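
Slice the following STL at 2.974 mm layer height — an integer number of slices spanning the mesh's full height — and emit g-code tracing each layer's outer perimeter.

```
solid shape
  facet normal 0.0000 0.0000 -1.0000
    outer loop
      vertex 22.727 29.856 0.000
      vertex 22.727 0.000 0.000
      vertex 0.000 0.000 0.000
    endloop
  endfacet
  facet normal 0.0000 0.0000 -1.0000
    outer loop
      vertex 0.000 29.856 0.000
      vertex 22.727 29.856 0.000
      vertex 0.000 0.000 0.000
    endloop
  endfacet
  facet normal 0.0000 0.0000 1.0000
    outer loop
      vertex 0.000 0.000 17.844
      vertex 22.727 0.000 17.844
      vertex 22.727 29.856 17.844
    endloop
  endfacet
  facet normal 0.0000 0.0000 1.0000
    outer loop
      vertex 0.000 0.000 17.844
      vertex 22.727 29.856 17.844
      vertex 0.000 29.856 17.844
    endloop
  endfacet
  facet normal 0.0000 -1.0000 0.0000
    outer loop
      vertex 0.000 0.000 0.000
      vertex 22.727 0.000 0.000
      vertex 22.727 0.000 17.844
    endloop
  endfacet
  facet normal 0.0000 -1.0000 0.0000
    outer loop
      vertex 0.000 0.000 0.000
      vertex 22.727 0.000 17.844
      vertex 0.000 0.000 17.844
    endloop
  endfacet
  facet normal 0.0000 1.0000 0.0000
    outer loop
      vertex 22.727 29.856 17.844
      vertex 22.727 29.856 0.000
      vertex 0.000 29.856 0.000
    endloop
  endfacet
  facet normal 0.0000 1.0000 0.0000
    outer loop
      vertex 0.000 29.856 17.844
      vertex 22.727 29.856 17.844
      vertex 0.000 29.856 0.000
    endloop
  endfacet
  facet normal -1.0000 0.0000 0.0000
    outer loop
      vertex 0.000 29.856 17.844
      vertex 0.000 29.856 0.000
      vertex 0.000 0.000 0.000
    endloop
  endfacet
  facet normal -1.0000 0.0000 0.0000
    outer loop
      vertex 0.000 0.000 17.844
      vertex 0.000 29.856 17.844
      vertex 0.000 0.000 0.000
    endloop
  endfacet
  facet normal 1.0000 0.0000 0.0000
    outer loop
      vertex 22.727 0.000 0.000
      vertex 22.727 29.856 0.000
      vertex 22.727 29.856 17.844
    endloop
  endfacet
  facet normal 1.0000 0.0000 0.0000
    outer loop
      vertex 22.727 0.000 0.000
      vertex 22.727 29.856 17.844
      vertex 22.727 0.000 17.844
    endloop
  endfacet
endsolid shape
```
; perimeter-only toolpath
G21 ; units = mm
G90 ; absolute positioning
G28 ; home
; layer 1
G0 Z2.974
G0 X0.000 Y0.000
G1 X22.727 Y0.000
G1 X22.727 Y29.856
G1 X0.000 Y29.856
G1 X0.000 Y0.000
; layer 2
G0 Z5.948
G0 X0.000 Y0.000
G1 X22.727 Y0.000
G1 X22.727 Y29.856
G1 X0.000 Y29.856
G1 X0.000 Y0.000
; layer 3
G0 Z8.922
G0 X0.000 Y0.000
G1 X22.727 Y0.000
G1 X22.727 Y29.856
G1 X0.000 Y29.856
G1 X0.000 Y0.000
; layer 4
G0 Z11.896
G0 X0.000 Y0.000
G1 X22.727 Y0.000
G1 X22.727 Y29.856
G1 X0.000 Y29.856
G1 X0.000 Y0.000
; layer 5
G0 Z14.870
G0 X0.000 Y0.000
G1 X22.727 Y0.000
G1 X22.727 Y29.856
G1 X0.000 Y29.856
G1 X0.000 Y0.000
; layer 6
G0 Z17.844
G0 X0.000 Y0.000
G1 X22.727 Y0.000
G1 X22.727 Y29.856
G1 X0.000 Y29.856
G1 X0.000 Y0.000
M2 ; end

The solid is a rectangular box, roughly 22.7 × 29.9 mm footprint and 17.8 mm tall. Slicing at Δz = 2.974 mm — 6 equal slices spanning the solid's height, so layer i sits at z = i·h/6 — gives 6 non-empty perimeters. Each is a 4-segment closed polygon; G0 lifts to the layer z and rapids to the start vertex, then G1 traces the edges.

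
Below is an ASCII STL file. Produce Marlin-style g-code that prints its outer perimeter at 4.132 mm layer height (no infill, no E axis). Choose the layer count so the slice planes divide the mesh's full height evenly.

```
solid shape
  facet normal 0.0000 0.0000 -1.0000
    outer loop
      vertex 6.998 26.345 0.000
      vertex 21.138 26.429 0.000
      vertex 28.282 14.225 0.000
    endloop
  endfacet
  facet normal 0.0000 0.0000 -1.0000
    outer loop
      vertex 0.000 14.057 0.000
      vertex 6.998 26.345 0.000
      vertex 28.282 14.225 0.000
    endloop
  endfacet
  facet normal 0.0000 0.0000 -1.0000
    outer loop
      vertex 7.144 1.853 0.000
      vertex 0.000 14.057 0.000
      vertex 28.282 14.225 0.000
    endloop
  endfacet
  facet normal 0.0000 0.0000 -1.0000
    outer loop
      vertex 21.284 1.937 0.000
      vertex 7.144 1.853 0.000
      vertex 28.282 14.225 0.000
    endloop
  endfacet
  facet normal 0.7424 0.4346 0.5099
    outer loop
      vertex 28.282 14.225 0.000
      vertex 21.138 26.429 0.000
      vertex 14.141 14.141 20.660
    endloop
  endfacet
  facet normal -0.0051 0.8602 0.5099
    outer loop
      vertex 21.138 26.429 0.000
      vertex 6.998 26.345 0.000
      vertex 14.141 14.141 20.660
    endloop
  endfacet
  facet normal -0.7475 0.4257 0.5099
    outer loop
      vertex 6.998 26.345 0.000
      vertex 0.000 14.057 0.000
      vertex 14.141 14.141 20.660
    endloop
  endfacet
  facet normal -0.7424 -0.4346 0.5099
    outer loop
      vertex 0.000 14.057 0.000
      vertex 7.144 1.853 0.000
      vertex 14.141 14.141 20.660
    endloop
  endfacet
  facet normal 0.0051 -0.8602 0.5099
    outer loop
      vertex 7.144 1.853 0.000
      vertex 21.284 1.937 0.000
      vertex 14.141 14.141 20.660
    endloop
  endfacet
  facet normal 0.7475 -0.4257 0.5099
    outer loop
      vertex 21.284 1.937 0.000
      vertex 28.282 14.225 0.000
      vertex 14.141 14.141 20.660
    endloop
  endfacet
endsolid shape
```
; perimeter-only toolpath
G21 ; units = mm
G90 ; absolute positioning
G28 ; home
; layer 1
G0 Z4.132
G0 X25.454 Y14.208
G1 X19.739 Y23.971
G1 X8.427 Y23.904
G1 X2.828 Y14.074
G1 X8.543 Y4.311
G1 X19.855 Y4.378
G1 X25.454 Y14.208
; layer 2
G0 Z8.264
G0 X22.626 Y14.191
G1 X18.339 Y21.514
G1 X9.855 Y21.463
G1 X5.656 Y14.091
G1 X9.943 Y6.768
G1 X18.427 Y6.819
G1 X22.626 Y14.191
; layer 3
G0 Z12.396
G0 X19.797 Y14.175
G1 X16.940 Y19.056
G1 X11.284 Y19.023
G1 X8.485 Y14.107
G1 X11.342 Y9.226
G1 X16.998 Y9.259
G1 X19.797 Y14.175
; layer 4
G0 Z16.528
G0 X16.969 Y14.158
G1 X15.540 Y16.599
G1 X12.712 Y16.582
G1 X11.313 Y14.124
G1 X12.742 Y11.683
G1 X15.570 Y11.700
G1 X16.969 Y14.158
M2 ; end

The solid is a regular 6-sided pyramid, base circumscribed radius ≈ 14.1 mm, apex at z ≈ 20.7 mm. Slicing at Δz = 4.132 mm — 5 equal slices spanning the solid's height, so layer i sits at z = i·h/5 — gives 4 non-empty perimeters. Each is a 6-segment closed polygon; G0 lifts to the layer z and rapids to the start vertex, then G1 traces the edges. The cross-section shrinks linearly with z (the slice at the apex is degenerate and omitted).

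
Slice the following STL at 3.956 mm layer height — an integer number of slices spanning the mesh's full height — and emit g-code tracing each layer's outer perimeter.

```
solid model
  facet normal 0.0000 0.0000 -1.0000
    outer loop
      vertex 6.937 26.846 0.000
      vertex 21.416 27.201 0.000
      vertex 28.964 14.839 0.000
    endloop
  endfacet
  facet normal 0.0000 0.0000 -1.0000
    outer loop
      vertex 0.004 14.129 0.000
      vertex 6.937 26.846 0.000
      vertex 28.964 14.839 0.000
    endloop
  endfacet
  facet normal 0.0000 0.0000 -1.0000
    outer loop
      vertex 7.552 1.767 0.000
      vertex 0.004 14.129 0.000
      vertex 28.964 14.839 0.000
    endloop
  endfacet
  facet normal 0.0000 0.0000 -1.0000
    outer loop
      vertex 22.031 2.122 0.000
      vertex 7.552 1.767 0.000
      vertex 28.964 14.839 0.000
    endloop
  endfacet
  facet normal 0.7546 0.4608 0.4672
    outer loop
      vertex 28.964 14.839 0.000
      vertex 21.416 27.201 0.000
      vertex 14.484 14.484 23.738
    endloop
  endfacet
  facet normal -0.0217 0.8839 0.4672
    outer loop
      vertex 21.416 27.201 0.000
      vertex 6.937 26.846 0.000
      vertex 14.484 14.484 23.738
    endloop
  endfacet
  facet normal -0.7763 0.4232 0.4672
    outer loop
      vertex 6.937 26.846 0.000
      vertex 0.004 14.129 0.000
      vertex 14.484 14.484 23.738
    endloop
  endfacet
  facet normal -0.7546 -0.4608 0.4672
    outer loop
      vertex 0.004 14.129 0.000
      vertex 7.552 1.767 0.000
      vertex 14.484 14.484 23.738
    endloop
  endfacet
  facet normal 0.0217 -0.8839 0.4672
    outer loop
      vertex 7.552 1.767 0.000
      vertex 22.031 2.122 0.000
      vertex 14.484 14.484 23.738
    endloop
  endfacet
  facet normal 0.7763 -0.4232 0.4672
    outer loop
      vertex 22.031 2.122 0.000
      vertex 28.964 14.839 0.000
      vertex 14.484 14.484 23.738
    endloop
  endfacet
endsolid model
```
; perimeter-only toolpath
G21 ; units = mm
G90 ; absolute positioning
G28 ; home
; layer 1
G0 Z3.956
G0 X26.551 Y14.780
G1 X20.261 Y25.081
G1 X8.195 Y24.786
G1 X2.417 Y14.188
G1 X8.707 Y3.886
G1 X20.773 Y4.182
G1 X26.551 Y14.780
; layer 2
G0 Z7.913
G0 X24.137 Y14.721
G1 X19.105 Y22.962
G1 X9.453 Y22.725
G1 X4.831 Y14.247
G1 X9.863 Y6.006
G1 X19.515 Y6.243
G1 X24.137 Y14.721
; layer 3
G0 Z11.869
G0 X21.724 Y14.662
G1 X17.950 Y20.843
G1 X10.710 Y20.665
G1 X7.244 Y14.306
G1 X11.018 Y8.126
G1 X18.258 Y8.303
G1 X21.724 Y14.662
; layer 4
G0 Z15.825
G0 X19.311 Y14.602
G1 X16.795 Y18.723
G1 X11.968 Y18.605
G1 X9.657 Y14.366
G1 X12.173 Y10.245
G1 X17.000 Y10.363
G1 X19.311 Y14.602
; layer 5
G0 Z19.782
G0 X16.897 Y14.543
G1 X15.639 Y16.604
G1 X13.226 Y16.544
G1 X12.071 Y14.425
G1 X13.329 Y12.364
G1 X15.742 Y12.424
G1 X16.897 Y14.543
M2 ; end

The solid is a regular 6-sided pyramid, base circumscribed radius ≈ 14.5 mm, apex at z ≈ 23.7 mm. Slicing at Δz = 3.956 mm — 6 equal slices spanning the solid's height, so layer i sits at z = i·h/6 — gives 5 non-empty perimeters. Each is a 6-segment closed polygon; G0 lifts to the layer z and rapids to the start vertex, then G1 traces the edges. The cross-section shrinks linearly with z (the slice at the apex is degenerate and omitted).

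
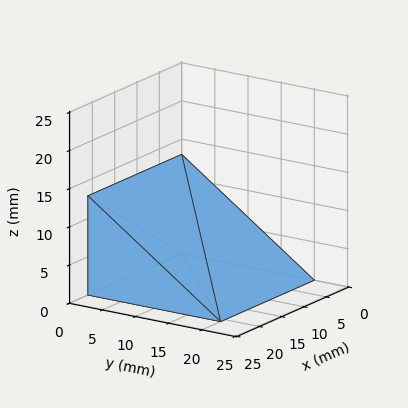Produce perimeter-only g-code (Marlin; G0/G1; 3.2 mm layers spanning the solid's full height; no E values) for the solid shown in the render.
Reading the render: the shape is a wedge (ramp): 21 × 20 mm base, rising to 13 mm along the y=0 edge and sloping linearly to z=0 at y=20 (dimensions read to the nearest mm from the axis ticks). For the g-code, the solid's height is divided into equal slices at the stated Δz and each level perimeter traced with G1 moves after a G0 lift.

; perimeter-only toolpath
G21 ; units = mm
G90 ; absolute positioning
G28 ; home
; layer 1
G0 Z3.2
G0 X0.0 Y0.0
G1 X21.0 Y0.0
G1 X21.0 Y15.0
G1 X0.0 Y15.0
G1 X0.0 Y0.0
; layer 2
G0 Z6.5
G0 X0.0 Y0.0
G1 X21.0 Y0.0
G1 X21.0 Y10.0
G1 X0.0 Y10.0
G1 X0.0 Y0.0
; layer 3
G0 Z9.8
G0 X0.0 Y0.0
G1 X21.0 Y0.0
G1 X21.0 Y5.0
G1 X0.0 Y5.0
G1 X0.0 Y0.0
M2 ; end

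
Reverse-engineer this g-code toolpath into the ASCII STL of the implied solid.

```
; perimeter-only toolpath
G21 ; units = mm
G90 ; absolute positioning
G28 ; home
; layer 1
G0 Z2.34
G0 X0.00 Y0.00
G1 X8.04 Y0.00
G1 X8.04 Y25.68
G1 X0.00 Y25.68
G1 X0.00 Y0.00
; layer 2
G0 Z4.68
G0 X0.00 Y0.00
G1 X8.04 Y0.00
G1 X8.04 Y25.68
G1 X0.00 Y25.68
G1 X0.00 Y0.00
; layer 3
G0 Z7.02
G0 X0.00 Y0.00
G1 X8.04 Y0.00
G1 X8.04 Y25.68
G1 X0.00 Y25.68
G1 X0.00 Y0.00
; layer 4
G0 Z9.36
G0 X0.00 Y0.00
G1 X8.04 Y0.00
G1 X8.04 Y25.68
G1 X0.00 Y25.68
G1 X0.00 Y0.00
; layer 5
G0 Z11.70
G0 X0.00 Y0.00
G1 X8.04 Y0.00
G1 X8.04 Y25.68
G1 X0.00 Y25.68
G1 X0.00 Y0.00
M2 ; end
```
solid part
  facet normal 0.0000 0.0000 -1.0000
    outer loop
      vertex 8.04 25.68 0.00
      vertex 8.04 0.00 0.00
      vertex 0.00 0.00 0.00
    endloop
  endfacet
  facet normal 0.0000 0.0000 -1.0000
    outer loop
      vertex 0.00 25.68 0.00
      vertex 8.04 25.68 0.00
      vertex 0.00 0.00 0.00
    endloop
  endfacet
  facet normal 0.0000 0.0000 1.0000
    outer loop
      vertex 0.00 0.00 11.70
      vertex 8.04 0.00 11.70
      vertex 8.04 25.68 11.70
    endloop
  endfacet
  facet normal 0.0000 0.0000 1.0000
    outer loop
      vertex 0.00 0.00 11.70
      vertex 8.04 25.68 11.70
      vertex 0.00 25.68 11.70
    endloop
  endfacet
  facet normal 0.0000 -1.0000 0.0000
    outer loop
      vertex 0.00 0.00 0.00
      vertex 8.04 0.00 0.00
      vertex 8.04 0.00 11.70
    endloop
  endfacet
  facet normal 0.0000 -1.0000 0.0000
    outer loop
      vertex 0.00 0.00 0.00
      vertex 8.04 0.00 11.70
      vertex 0.00 0.00 11.70
    endloop
  endfacet
  facet normal 0.0000 1.0000 0.0000
    outer loop
      vertex 8.04 25.68 11.70
      vertex 8.04 25.68 0.00
      vertex 0.00 25.68 0.00
    endloop
  endfacet
  facet normal 0.0000 1.0000 0.0000
    outer loop
      vertex 0.00 25.68 11.70
      vertex 8.04 25.68 11.70
      vertex 0.00 25.68 0.00
    endloop
  endfacet
  facet normal -1.0000 0.0000 0.0000
    outer loop
      vertex 0.00 25.68 11.70
      vertex 0.00 25.68 0.00
      vertex 0.00 0.00 0.00
    endloop
  endfacet
  facet normal -1.0000 0.0000 0.0000
    outer loop
      vertex 0.00 0.00 11.70
      vertex 0.00 25.68 11.70
      vertex 0.00 0.00 0.00
    endloop
  endfacet
  facet normal 1.0000 0.0000 0.0000
    outer loop
      vertex 8.04 0.00 0.00
      vertex 8.04 25.68 0.00
      vertex 8.04 25.68 11.70
    endloop
  endfacet
  facet normal 1.0000 0.0000 0.0000
    outer loop
      vertex 8.04 0.00 0.00
      vertex 8.04 25.68 11.70
      vertex 8.04 0.00 11.70
    endloop
  endfacet
endsolid part

The G0 Z moves step by Δz≈2.34 mm. Every layer's G1 loop is the same polygon, so the solid is a straight extrusion of it from z=0 to z≈11.7. Closing with flat bottom and top caps and triangulating gives 12 facets — a rectangular box, roughly 8.04 × 25.7 mm footprint and 11.7 mm tall.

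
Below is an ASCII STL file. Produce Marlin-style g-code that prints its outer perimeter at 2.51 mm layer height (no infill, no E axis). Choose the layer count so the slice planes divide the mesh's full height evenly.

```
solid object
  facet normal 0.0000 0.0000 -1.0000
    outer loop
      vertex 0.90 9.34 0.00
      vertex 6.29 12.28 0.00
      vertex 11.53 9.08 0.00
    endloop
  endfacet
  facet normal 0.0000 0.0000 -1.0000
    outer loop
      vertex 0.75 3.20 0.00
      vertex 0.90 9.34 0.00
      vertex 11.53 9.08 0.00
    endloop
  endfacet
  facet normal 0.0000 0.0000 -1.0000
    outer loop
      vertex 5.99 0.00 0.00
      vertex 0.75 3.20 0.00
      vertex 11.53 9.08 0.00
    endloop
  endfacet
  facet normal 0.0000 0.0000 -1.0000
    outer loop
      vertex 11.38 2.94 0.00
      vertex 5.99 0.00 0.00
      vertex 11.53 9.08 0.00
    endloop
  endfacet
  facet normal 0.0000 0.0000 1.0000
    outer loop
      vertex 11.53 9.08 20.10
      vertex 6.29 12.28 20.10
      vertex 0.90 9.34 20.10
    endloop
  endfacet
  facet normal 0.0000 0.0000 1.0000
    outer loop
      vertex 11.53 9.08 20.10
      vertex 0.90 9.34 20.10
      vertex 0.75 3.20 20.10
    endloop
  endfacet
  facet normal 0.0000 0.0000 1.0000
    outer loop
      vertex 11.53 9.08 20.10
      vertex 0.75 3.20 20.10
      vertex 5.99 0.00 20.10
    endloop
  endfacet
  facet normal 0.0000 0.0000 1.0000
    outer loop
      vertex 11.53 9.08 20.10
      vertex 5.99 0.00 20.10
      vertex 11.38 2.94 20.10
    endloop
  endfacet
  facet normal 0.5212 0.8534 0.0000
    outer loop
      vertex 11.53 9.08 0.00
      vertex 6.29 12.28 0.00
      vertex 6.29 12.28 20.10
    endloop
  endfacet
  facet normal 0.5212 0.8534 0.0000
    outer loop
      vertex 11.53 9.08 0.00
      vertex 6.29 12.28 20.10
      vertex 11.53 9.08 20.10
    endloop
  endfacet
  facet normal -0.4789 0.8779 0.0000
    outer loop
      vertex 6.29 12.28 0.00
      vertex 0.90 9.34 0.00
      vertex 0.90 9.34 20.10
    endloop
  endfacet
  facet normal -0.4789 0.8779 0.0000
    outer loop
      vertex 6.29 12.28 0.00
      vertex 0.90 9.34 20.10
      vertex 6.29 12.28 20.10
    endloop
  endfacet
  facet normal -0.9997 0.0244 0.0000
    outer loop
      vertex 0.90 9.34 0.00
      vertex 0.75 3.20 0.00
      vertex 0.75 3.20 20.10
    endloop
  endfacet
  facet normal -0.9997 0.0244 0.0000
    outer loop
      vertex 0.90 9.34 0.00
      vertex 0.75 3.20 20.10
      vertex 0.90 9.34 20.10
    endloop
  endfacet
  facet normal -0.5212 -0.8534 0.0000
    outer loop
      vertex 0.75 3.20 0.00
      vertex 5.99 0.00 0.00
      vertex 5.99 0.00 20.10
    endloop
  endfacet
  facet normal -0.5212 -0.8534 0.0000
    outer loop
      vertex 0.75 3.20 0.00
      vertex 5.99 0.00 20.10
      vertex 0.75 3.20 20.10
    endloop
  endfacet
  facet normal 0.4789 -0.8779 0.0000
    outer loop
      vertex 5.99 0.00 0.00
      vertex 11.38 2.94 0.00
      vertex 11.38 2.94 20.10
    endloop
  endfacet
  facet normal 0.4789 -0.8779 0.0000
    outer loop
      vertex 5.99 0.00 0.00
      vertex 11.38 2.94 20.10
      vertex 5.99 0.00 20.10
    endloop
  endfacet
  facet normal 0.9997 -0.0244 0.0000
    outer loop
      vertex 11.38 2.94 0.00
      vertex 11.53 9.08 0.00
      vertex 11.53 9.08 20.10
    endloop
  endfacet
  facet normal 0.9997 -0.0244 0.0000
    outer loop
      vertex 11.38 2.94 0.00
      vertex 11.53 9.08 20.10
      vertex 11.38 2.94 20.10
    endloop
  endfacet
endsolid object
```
; perimeter-only toolpath
G21 ; units = mm
G90 ; absolute positioning
G28 ; home
; layer 1
G0 Z2.51
G0 X11.53 Y9.08
G1 X6.29 Y12.28
G1 X0.90 Y9.34
G1 X0.75 Y3.20
G1 X5.99 Y0.00
G1 X11.38 Y2.94
G1 X11.53 Y9.08
; layer 2
G0 Z5.03
G0 X11.53 Y9.08
G1 X6.29 Y12.28
G1 X0.90 Y9.34
G1 X0.75 Y3.20
G1 X5.99 Y0.00
G1 X11.38 Y2.94
G1 X11.53 Y9.08
; layer 3
G0 Z7.54
G0 X11.53 Y9.08
G1 X6.29 Y12.28
G1 X0.90 Y9.34
G1 X0.75 Y3.20
G1 X5.99 Y0.00
G1 X11.38 Y2.94
G1 X11.53 Y9.08
; layer 4
G0 Z10.05
G0 X11.53 Y9.08
G1 X6.29 Y12.28
G1 X0.90 Y9.34
G1 X0.75 Y3.20
G1 X5.99 Y0.00
G1 X11.38 Y2.94
G1 X11.53 Y9.08
; layer 5
G0 Z12.56
G0 X11.53 Y9.08
G1 X6.29 Y12.28
G1 X0.90 Y9.34
G1 X0.75 Y3.20
G1 X5.99 Y0.00
G1 X11.38 Y2.94
G1 X11.53 Y9.08
; layer 6
G0 Z15.08
G0 X11.53 Y9.08
G1 X6.29 Y12.28
G1 X0.90 Y9.34
G1 X0.75 Y3.20
G1 X5.99 Y0.00
G1 X11.38 Y2.94
G1 X11.53 Y9.08
; layer 7
G0 Z17.59
G0 X11.53 Y9.08
G1 X6.29 Y12.28
G1 X0.90 Y9.34
G1 X0.75 Y3.20
G1 X5.99 Y0.00
G1 X11.38 Y2.94
G1 X11.53 Y9.08
; layer 8
G0 Z20.10
G0 X11.53 Y9.08
G1 X6.29 Y12.28
G1 X0.90 Y9.34
G1 X0.75 Y3.20
G1 X5.99 Y0.00
G1 X11.38 Y2.94
G1 X11.53 Y9.08
M2 ; end

The solid is a regular 6-sided prism (a cylinder approximated with 6 flat sides), circumscribed radius ≈ 6.14 mm, height ≈ 20.1 mm. Slicing at Δz = 2.51 mm — 8 equal slices spanning the solid's height, so layer i sits at z = i·h/8 — gives 8 non-empty perimeters. Each is a 6-segment closed polygon; G0 lifts to the layer z and rapids to the start vertex, then G1 traces the edges.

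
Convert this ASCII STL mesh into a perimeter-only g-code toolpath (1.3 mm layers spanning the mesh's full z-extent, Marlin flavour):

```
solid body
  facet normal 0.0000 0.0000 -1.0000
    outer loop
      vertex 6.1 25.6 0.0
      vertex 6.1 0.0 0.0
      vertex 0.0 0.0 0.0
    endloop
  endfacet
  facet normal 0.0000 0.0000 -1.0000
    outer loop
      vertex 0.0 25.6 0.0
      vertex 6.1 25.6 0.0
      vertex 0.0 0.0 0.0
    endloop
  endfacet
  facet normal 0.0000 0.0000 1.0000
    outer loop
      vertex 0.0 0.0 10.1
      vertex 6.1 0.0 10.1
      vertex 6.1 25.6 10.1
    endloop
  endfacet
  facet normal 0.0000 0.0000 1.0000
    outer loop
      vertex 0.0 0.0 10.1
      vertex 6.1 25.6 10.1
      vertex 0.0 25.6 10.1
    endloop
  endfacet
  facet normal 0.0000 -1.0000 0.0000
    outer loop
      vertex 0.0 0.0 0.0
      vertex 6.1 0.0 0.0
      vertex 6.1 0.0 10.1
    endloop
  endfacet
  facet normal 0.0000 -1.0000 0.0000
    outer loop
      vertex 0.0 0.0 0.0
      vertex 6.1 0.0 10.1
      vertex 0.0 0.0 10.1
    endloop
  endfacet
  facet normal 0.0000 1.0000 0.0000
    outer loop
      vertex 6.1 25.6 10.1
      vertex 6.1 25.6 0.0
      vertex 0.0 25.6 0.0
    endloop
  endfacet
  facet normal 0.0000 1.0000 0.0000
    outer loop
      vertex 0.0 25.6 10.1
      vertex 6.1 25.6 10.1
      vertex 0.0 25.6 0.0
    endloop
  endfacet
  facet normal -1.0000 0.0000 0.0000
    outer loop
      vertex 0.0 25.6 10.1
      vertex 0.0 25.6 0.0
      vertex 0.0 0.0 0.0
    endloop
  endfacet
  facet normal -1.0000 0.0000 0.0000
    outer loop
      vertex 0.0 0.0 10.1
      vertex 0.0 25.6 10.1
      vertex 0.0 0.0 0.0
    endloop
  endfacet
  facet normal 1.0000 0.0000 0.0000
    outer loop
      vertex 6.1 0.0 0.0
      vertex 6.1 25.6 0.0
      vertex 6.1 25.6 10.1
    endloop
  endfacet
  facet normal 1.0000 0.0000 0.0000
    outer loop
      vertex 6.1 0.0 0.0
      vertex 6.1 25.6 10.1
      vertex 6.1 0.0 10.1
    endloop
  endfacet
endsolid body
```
; perimeter-only toolpath
G21 ; units = mm
G90 ; absolute positioning
G28 ; home
; layer 1
G0 Z1.3
G0 X0.0 Y0.0
G1 X6.1 Y0.0
G1 X6.1 Y25.6
G1 X0.0 Y25.6
G1 X0.0 Y0.0
; layer 2
G0 Z2.5
G0 X0.0 Y0.0
G1 X6.1 Y0.0
G1 X6.1 Y25.6
G1 X0.0 Y25.6
G1 X0.0 Y0.0
; layer 3
G0 Z3.8
G0 X0.0 Y0.0
G1 X6.1 Y0.0
G1 X6.1 Y25.6
G1 X0.0 Y25.6
G1 X0.0 Y0.0
; layer 4
G0 Z5.0
G0 X0.0 Y0.0
G1 X6.1 Y0.0
G1 X6.1 Y25.6
G1 X0.0 Y25.6
G1 X0.0 Y0.0
; layer 5
G0 Z6.3
G0 X0.0 Y0.0
G1 X6.1 Y0.0
G1 X6.1 Y25.6
G1 X0.0 Y25.6
G1 X0.0 Y0.0
; layer 6
G0 Z7.6
G0 X0.0 Y0.0
G1 X6.1 Y0.0
G1 X6.1 Y25.6
G1 X0.0 Y25.6
G1 X0.0 Y0.0
; layer 7
G0 Z8.8
G0 X0.0 Y0.0
G1 X6.1 Y0.0
G1 X6.1 Y25.6
G1 X0.0 Y25.6
G1 X0.0 Y0.0
; layer 8
G0 Z10.1
G0 X0.0 Y0.0
G1 X6.1 Y0.0
G1 X6.1 Y25.6
G1 X0.0 Y25.6
G1 X0.0 Y0.0
M2 ; end

The solid is a rectangular box, roughly 6.1 × 25.6 mm footprint and 10.1 mm tall. Slicing at Δz = 1.3 mm — 8 equal slices spanning the solid's height, so layer i sits at z = i·h/8 — gives 8 non-empty perimeters. Each is a 4-segment closed polygon; G0 lifts to the layer z and rapids to the start vertex, then G1 traces the edges.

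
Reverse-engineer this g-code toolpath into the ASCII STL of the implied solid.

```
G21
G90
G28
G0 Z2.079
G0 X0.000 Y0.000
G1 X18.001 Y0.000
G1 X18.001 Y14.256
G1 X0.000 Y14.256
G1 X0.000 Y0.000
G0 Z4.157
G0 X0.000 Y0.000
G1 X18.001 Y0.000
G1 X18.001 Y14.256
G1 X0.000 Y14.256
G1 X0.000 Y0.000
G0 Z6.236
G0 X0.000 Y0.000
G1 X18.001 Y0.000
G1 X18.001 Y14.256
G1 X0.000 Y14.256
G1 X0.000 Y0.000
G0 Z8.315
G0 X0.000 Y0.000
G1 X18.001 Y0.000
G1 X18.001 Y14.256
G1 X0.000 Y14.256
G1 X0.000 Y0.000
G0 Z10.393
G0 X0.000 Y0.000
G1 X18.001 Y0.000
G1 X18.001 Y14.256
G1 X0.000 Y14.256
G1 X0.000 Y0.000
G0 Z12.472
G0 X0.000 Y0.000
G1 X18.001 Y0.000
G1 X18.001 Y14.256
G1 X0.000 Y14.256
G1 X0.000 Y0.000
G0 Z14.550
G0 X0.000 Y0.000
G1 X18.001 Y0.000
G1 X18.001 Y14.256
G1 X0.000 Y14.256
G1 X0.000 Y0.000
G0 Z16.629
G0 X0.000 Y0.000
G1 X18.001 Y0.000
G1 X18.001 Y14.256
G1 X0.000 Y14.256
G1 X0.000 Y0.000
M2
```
solid part
  facet normal 0.0000 0.0000 -1.0000
    outer loop
      vertex 18.001 14.256 0.000
      vertex 18.001 0.000 0.000
      vertex 0.000 0.000 0.000
    endloop
  endfacet
  facet normal 0.0000 0.0000 -1.0000
    outer loop
      vertex 0.000 14.256 0.000
      vertex 18.001 14.256 0.000
      vertex 0.000 0.000 0.000
    endloop
  endfacet
  facet normal 0.0000 0.0000 1.0000
    outer loop
      vertex 0.000 0.000 16.629
      vertex 18.001 0.000 16.629
      vertex 18.001 14.256 16.629
    endloop
  endfacet
  facet normal 0.0000 0.0000 1.0000
    outer loop
      vertex 0.000 0.000 16.629
      vertex 18.001 14.256 16.629
      vertex 0.000 14.256 16.629
    endloop
  endfacet
  facet normal 0.0000 -1.0000 0.0000
    outer loop
      vertex 0.000 0.000 0.000
      vertex 18.001 0.000 0.000
      vertex 18.001 0.000 16.629
    endloop
  endfacet
  facet normal 0.0000 -1.0000 0.0000
    outer loop
      vertex 0.000 0.000 0.000
      vertex 18.001 0.000 16.629
      vertex 0.000 0.000 16.629
    endloop
  endfacet
  facet normal 0.0000 1.0000 0.0000
    outer loop
      vertex 18.001 14.256 16.629
      vertex 18.001 14.256 0.000
      vertex 0.000 14.256 0.000
    endloop
  endfacet
  facet normal 0.0000 1.0000 0.0000
    outer loop
      vertex 0.000 14.256 16.629
      vertex 18.001 14.256 16.629
      vertex 0.000 14.256 0.000
    endloop
  endfacet
  facet normal -1.0000 0.0000 0.0000
    outer loop
      vertex 0.000 14.256 16.629
      vertex 0.000 14.256 0.000
      vertex 0.000 0.000 0.000
    endloop
  endfacet
  facet normal -1.0000 0.0000 0.0000
    outer loop
      vertex 0.000 0.000 16.629
      vertex 0.000 14.256 16.629
      vertex 0.000 0.000 0.000
    endloop
  endfacet
  facet normal 1.0000 0.0000 0.0000
    outer loop
      vertex 18.001 0.000 0.000
      vertex 18.001 14.256 0.000
      vertex 18.001 14.256 16.629
    endloop
  endfacet
  facet normal 1.0000 0.0000 0.0000
    outer loop
      vertex 18.001 0.000 0.000
      vertex 18.001 14.256 16.629
      vertex 18.001 0.000 16.629
    endloop
  endfacet
endsolid part

The G0 Z moves step by Δz≈2.079 mm. Every layer's G1 loop is the same polygon, so the solid is a straight extrusion of it from z=0 to z≈16.6. Closing with flat bottom and top caps and triangulating gives 12 facets — a rectangular box, roughly 18 × 14.3 mm footprint and 16.6 mm tall.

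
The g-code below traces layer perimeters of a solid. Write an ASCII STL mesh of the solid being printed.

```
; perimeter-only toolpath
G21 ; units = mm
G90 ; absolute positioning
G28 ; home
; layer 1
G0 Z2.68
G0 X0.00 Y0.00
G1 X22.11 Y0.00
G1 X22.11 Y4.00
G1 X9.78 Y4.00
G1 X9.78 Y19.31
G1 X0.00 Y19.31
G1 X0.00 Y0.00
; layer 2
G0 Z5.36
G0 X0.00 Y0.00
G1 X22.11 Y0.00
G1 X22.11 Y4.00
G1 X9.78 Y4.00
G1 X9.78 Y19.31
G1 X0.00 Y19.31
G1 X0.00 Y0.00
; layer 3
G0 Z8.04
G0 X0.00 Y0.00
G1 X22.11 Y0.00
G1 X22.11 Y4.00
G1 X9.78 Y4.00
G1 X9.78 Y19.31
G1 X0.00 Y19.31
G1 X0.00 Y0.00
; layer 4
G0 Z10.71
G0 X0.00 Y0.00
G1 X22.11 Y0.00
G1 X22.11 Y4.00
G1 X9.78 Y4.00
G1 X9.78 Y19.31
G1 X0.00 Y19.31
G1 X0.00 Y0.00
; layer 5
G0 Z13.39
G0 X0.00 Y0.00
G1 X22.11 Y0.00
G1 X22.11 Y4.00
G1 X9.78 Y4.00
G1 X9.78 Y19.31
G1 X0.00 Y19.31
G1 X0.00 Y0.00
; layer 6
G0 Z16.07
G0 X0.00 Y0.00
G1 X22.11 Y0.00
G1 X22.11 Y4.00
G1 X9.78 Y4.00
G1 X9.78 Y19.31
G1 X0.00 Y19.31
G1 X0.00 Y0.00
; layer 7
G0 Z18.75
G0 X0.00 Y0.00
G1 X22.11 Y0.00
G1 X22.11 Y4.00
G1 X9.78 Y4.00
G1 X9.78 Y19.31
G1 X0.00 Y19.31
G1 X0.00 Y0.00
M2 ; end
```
solid part
  facet normal 0.0000 0.0000 -1.0000
    outer loop
      vertex 22.11 4.00 0.00
      vertex 22.11 0.00 0.00
      vertex 0.00 0.00 0.00
    endloop
  endfacet
  facet normal 0.0000 0.0000 -1.0000
    outer loop
      vertex 9.78 4.00 0.00
      vertex 22.11 4.00 0.00
      vertex 0.00 0.00 0.00
    endloop
  endfacet
  facet normal 0.0000 0.0000 -1.0000
    outer loop
      vertex 9.78 19.31 0.00
      vertex 9.78 4.00 0.00
      vertex 0.00 0.00 0.00
    endloop
  endfacet
  facet normal 0.0000 0.0000 -1.0000
    outer loop
      vertex 0.00 19.31 0.00
      vertex 9.78 19.31 0.00
      vertex 0.00 0.00 0.00
    endloop
  endfacet
  facet normal 0.0000 0.0000 1.0000
    outer loop
      vertex 0.00 0.00 18.75
      vertex 22.11 0.00 18.75
      vertex 22.11 4.00 18.75
    endloop
  endfacet
  facet normal 0.0000 0.0000 1.0000
    outer loop
      vertex 0.00 0.00 18.75
      vertex 22.11 4.00 18.75
      vertex 9.78 4.00 18.75
    endloop
  endfacet
  facet normal 0.0000 0.0000 1.0000
    outer loop
      vertex 0.00 0.00 18.75
      vertex 9.78 4.00 18.75
      vertex 9.78 19.31 18.75
    endloop
  endfacet
  facet normal 0.0000 0.0000 1.0000
    outer loop
      vertex 0.00 0.00 18.75
      vertex 9.78 19.31 18.75
      vertex 0.00 19.31 18.75
    endloop
  endfacet
  facet normal 0.0000 -1.0000 0.0000
    outer loop
      vertex 0.00 0.00 0.00
      vertex 22.11 0.00 0.00
      vertex 22.11 0.00 18.75
    endloop
  endfacet
  facet normal 0.0000 -1.0000 0.0000
    outer loop
      vertex 0.00 0.00 0.00
      vertex 22.11 0.00 18.75
      vertex 0.00 0.00 18.75
    endloop
  endfacet
  facet normal 1.0000 0.0000 0.0000
    outer loop
      vertex 22.11 0.00 0.00
      vertex 22.11 4.00 0.00
      vertex 22.11 4.00 18.75
    endloop
  endfacet
  facet normal 1.0000 0.0000 0.0000
    outer loop
      vertex 22.11 0.00 0.00
      vertex 22.11 4.00 18.75
      vertex 22.11 0.00 18.75
    endloop
  endfacet
  facet normal 0.0000 1.0000 0.0000
    outer loop
      vertex 22.11 4.00 0.00
      vertex 9.78 4.00 0.00
      vertex 9.78 4.00 18.75
    endloop
  endfacet
  facet normal 0.0000 1.0000 0.0000
    outer loop
      vertex 22.11 4.00 0.00
      vertex 9.78 4.00 18.75
      vertex 22.11 4.00 18.75
    endloop
  endfacet
  facet normal 1.0000 0.0000 0.0000
    outer loop
      vertex 9.78 4.00 0.00
      vertex 9.78 19.31 0.00
      vertex 9.78 19.31 18.75
    endloop
  endfacet
  facet normal 1.0000 0.0000 0.0000
    outer loop
      vertex 9.78 4.00 0.00
      vertex 9.78 19.31 18.75
      vertex 9.78 4.00 18.75
    endloop
  endfacet
  facet normal 0.0000 1.0000 0.0000
    outer loop
      vertex 9.78 19.31 0.00
      vertex 0.00 19.31 0.00
      vertex 0.00 19.31 18.75
    endloop
  endfacet
  facet normal 0.0000 1.0000 0.0000
    outer loop
      vertex 9.78 19.31 0.00
      vertex 0.00 19.31 18.75
      vertex 9.78 19.31 18.75
    endloop
  endfacet
  facet normal -1.0000 0.0000 0.0000
    outer loop
      vertex 0.00 19.31 0.00
      vertex 0.00 0.00 0.00
      vertex 0.00 0.00 18.75
    endloop
  endfacet
  facet normal -1.0000 0.0000 0.0000
    outer loop
      vertex 0.00 19.31 0.00
      vertex 0.00 0.00 18.75
      vertex 0.00 19.31 18.75
    endloop
  endfacet
endsolid part

The G0 Z moves step by Δz≈2.68 mm. Every layer's G1 loop is the same polygon, so the solid is a straight extrusion of it from z=0 to z≈18.8. Closing with flat bottom and top caps and triangulating gives 20 facets — an L-shaped prism: outer 22.1 × 19.3 mm, arm thicknesses ≈ 4 mm (horizontal) and 9.78 mm (vertical), extruded 18.8 mm in z.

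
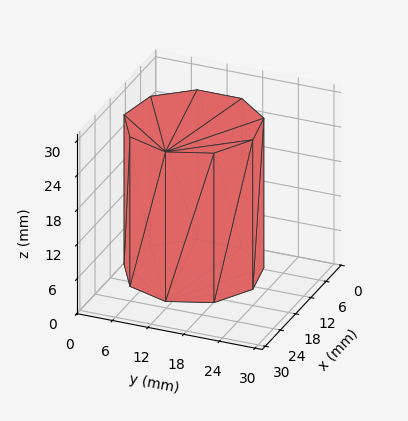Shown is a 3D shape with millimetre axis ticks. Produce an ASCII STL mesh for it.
Reading the render: the shape is a regular 9-sided prism (a cylinder approximated with 9 flat sides), circumscribed radius ≈ 11 mm, height ≈ 26 mm (dimensions read to the nearest mm from the axis ticks). For the STL, each face is triangulated and given an outward normal.

solid part
  facet normal 0.0000 0.0000 -1.0000
    outer loop
      vertex 12.91 21.83 0.00
      vertex 19.43 18.07 0.00
      vertex 22.00 11.00 0.00
    endloop
  endfacet
  facet normal 0.0000 0.0000 -1.0000
    outer loop
      vertex 5.50 20.53 0.00
      vertex 12.91 21.83 0.00
      vertex 22.00 11.00 0.00
    endloop
  endfacet
  facet normal 0.0000 0.0000 -1.0000
    outer loop
      vertex 0.66 14.76 0.00
      vertex 5.50 20.53 0.00
      vertex 22.00 11.00 0.00
    endloop
  endfacet
  facet normal 0.0000 0.0000 -1.0000
    outer loop
      vertex 0.66 7.24 0.00
      vertex 0.66 14.76 0.00
      vertex 22.00 11.00 0.00
    endloop
  endfacet
  facet normal 0.0000 0.0000 -1.0000
    outer loop
      vertex 5.50 1.47 0.00
      vertex 0.66 7.24 0.00
      vertex 22.00 11.00 0.00
    endloop
  endfacet
  facet normal 0.0000 0.0000 -1.0000
    outer loop
      vertex 12.91 0.17 0.00
      vertex 5.50 1.47 0.00
      vertex 22.00 11.00 0.00
    endloop
  endfacet
  facet normal 0.0000 0.0000 -1.0000
    outer loop
      vertex 19.43 3.93 0.00
      vertex 12.91 0.17 0.00
      vertex 22.00 11.00 0.00
    endloop
  endfacet
  facet normal 0.0000 0.0000 1.0000
    outer loop
      vertex 22.00 11.00 26.00
      vertex 19.43 18.07 26.00
      vertex 12.91 21.83 26.00
    endloop
  endfacet
  facet normal 0.0000 0.0000 1.0000
    outer loop
      vertex 22.00 11.00 26.00
      vertex 12.91 21.83 26.00
      vertex 5.50 20.53 26.00
    endloop
  endfacet
  facet normal 0.0000 0.0000 1.0000
    outer loop
      vertex 22.00 11.00 26.00
      vertex 5.50 20.53 26.00
      vertex 0.66 14.76 26.00
    endloop
  endfacet
  facet normal 0.0000 0.0000 1.0000
    outer loop
      vertex 22.00 11.00 26.00
      vertex 0.66 14.76 26.00
      vertex 0.66 7.24 26.00
    endloop
  endfacet
  facet normal 0.0000 0.0000 1.0000
    outer loop
      vertex 22.00 11.00 26.00
      vertex 0.66 7.24 26.00
      vertex 5.50 1.47 26.00
    endloop
  endfacet
  facet normal 0.0000 0.0000 1.0000
    outer loop
      vertex 22.00 11.00 26.00
      vertex 5.50 1.47 26.00
      vertex 12.91 0.17 26.00
    endloop
  endfacet
  facet normal 0.0000 0.0000 1.0000
    outer loop
      vertex 22.00 11.00 26.00
      vertex 12.91 0.17 26.00
      vertex 19.43 3.93 26.00
    endloop
  endfacet
  facet normal 0.9398 0.3416 0.0000
    outer loop
      vertex 22.00 11.00 0.00
      vertex 19.43 18.07 0.00
      vertex 19.43 18.07 26.00
    endloop
  endfacet
  facet normal 0.9398 0.3416 0.0000
    outer loop
      vertex 22.00 11.00 0.00
      vertex 19.43 18.07 26.00
      vertex 22.00 11.00 26.00
    endloop
  endfacet
  facet normal 0.4996 0.8663 0.0000
    outer loop
      vertex 19.43 18.07 0.00
      vertex 12.91 21.83 0.00
      vertex 12.91 21.83 26.00
    endloop
  endfacet
  facet normal 0.4996 0.8663 0.0000
    outer loop
      vertex 19.43 18.07 0.00
      vertex 12.91 21.83 26.00
      vertex 19.43 18.07 26.00
    endloop
  endfacet
  facet normal -0.1728 0.9850 0.0000
    outer loop
      vertex 12.91 21.83 0.00
      vertex 5.50 20.53 0.00
      vertex 5.50 20.53 26.00
    endloop
  endfacet
  facet normal -0.1728 0.9850 0.0000
    outer loop
      vertex 12.91 21.83 0.00
      vertex 5.50 20.53 26.00
      vertex 12.91 21.83 26.00
    endloop
  endfacet
  facet normal -0.7661 0.6427 0.0000
    outer loop
      vertex 5.50 20.53 0.00
      vertex 0.66 14.76 0.00
      vertex 0.66 14.76 26.00
    endloop
  endfacet
  facet normal -0.7661 0.6427 0.0000
    outer loop
      vertex 5.50 20.53 0.00
      vertex 0.66 14.76 26.00
      vertex 5.50 20.53 26.00
    endloop
  endfacet
  facet normal -1.0000 0.0000 0.0000
    outer loop
      vertex 0.66 14.76 0.00
      vertex 0.66 7.24 0.00
      vertex 0.66 7.24 26.00
    endloop
  endfacet
  facet normal -1.0000 0.0000 0.0000
    outer loop
      vertex 0.66 14.76 0.00
      vertex 0.66 7.24 26.00
      vertex 0.66 14.76 26.00
    endloop
  endfacet
  facet normal -0.7661 -0.6427 0.0000
    outer loop
      vertex 0.66 7.24 0.00
      vertex 5.50 1.47 0.00
      vertex 5.50 1.47 26.00
    endloop
  endfacet
  facet normal -0.7661 -0.6427 0.0000
    outer loop
      vertex 0.66 7.24 0.00
      vertex 5.50 1.47 26.00
      vertex 0.66 7.24 26.00
    endloop
  endfacet
  facet normal -0.1728 -0.9850 0.0000
    outer loop
      vertex 5.50 1.47 0.00
      vertex 12.91 0.17 0.00
      vertex 12.91 0.17 26.00
    endloop
  endfacet
  facet normal -0.1728 -0.9850 0.0000
    outer loop
      vertex 5.50 1.47 0.00
      vertex 12.91 0.17 26.00
      vertex 5.50 1.47 26.00
    endloop
  endfacet
  facet normal 0.4996 -0.8663 0.0000
    outer loop
      vertex 12.91 0.17 0.00
      vertex 19.43 3.93 0.00
      vertex 19.43 3.93 26.00
    endloop
  endfacet
  facet normal 0.4996 -0.8663 0.0000
    outer loop
      vertex 12.91 0.17 0.00
      vertex 19.43 3.93 26.00
      vertex 12.91 0.17 26.00
    endloop
  endfacet
  facet normal 0.9398 -0.3416 0.0000
    outer loop
      vertex 19.43 3.93 0.00
      vertex 22.00 11.00 0.00
      vertex 22.00 11.00 26.00
    endloop
  endfacet
  facet normal 0.9398 -0.3416 0.0000
    outer loop
      vertex 19.43 3.93 0.00
      vertex 22.00 11.00 26.00
      vertex 19.43 3.93 26.00
    endloop
  endfacet
endsolid part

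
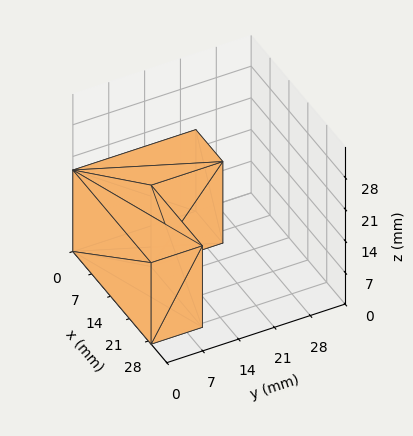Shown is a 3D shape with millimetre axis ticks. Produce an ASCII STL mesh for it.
Reading the render: the shape is an L-shaped prism: outer 29 × 24 mm, arm thicknesses ≈ 10 mm (horizontal) and 10 mm (vertical), extruded 18 mm in z (dimensions read to the nearest mm from the axis ticks). For the STL, each face is triangulated and given an outward normal.

solid part
  facet normal 0.0000 0.0000 -1.0000
    outer loop
      vertex 29.00 10.00 0.00
      vertex 29.00 0.00 0.00
      vertex 0.00 0.00 0.00
    endloop
  endfacet
  facet normal 0.0000 0.0000 -1.0000
    outer loop
      vertex 10.00 10.00 0.00
      vertex 29.00 10.00 0.00
      vertex 0.00 0.00 0.00
    endloop
  endfacet
  facet normal 0.0000 0.0000 -1.0000
    outer loop
      vertex 10.00 24.00 0.00
      vertex 10.00 10.00 0.00
      vertex 0.00 0.00 0.00
    endloop
  endfacet
  facet normal 0.0000 0.0000 -1.0000
    outer loop
      vertex 0.00 24.00 0.00
      vertex 10.00 24.00 0.00
      vertex 0.00 0.00 0.00
    endloop
  endfacet
  facet normal 0.0000 0.0000 1.0000
    outer loop
      vertex 0.00 0.00 18.00
      vertex 29.00 0.00 18.00
      vertex 29.00 10.00 18.00
    endloop
  endfacet
  facet normal 0.0000 0.0000 1.0000
    outer loop
      vertex 0.00 0.00 18.00
      vertex 29.00 10.00 18.00
      vertex 10.00 10.00 18.00
    endloop
  endfacet
  facet normal 0.0000 0.0000 1.0000
    outer loop
      vertex 0.00 0.00 18.00
      vertex 10.00 10.00 18.00
      vertex 10.00 24.00 18.00
    endloop
  endfacet
  facet normal 0.0000 0.0000 1.0000
    outer loop
      vertex 0.00 0.00 18.00
      vertex 10.00 24.00 18.00
      vertex 0.00 24.00 18.00
    endloop
  endfacet
  facet normal 0.0000 -1.0000 0.0000
    outer loop
      vertex 0.00 0.00 0.00
      vertex 29.00 0.00 0.00
      vertex 29.00 0.00 18.00
    endloop
  endfacet
  facet normal 0.0000 -1.0000 0.0000
    outer loop
      vertex 0.00 0.00 0.00
      vertex 29.00 0.00 18.00
      vertex 0.00 0.00 18.00
    endloop
  endfacet
  facet normal 1.0000 0.0000 0.0000
    outer loop
      vertex 29.00 0.00 0.00
      vertex 29.00 10.00 0.00
      vertex 29.00 10.00 18.00
    endloop
  endfacet
  facet normal 1.0000 0.0000 0.0000
    outer loop
      vertex 29.00 0.00 0.00
      vertex 29.00 10.00 18.00
      vertex 29.00 0.00 18.00
    endloop
  endfacet
  facet normal 0.0000 1.0000 0.0000
    outer loop
      vertex 29.00 10.00 0.00
      vertex 10.00 10.00 0.00
      vertex 10.00 10.00 18.00
    endloop
  endfacet
  facet normal 0.0000 1.0000 0.0000
    outer loop
      vertex 29.00 10.00 0.00
      vertex 10.00 10.00 18.00
      vertex 29.00 10.00 18.00
    endloop
  endfacet
  facet normal 1.0000 0.0000 0.0000
    outer loop
      vertex 10.00 10.00 0.00
      vertex 10.00 24.00 0.00
      vertex 10.00 24.00 18.00
    endloop
  endfacet
  facet normal 1.0000 0.0000 0.0000
    outer loop
      vertex 10.00 10.00 0.00
      vertex 10.00 24.00 18.00
      vertex 10.00 10.00 18.00
    endloop
  endfacet
  facet normal 0.0000 1.0000 0.0000
    outer loop
      vertex 10.00 24.00 0.00
      vertex 0.00 24.00 0.00
      vertex 0.00 24.00 18.00
    endloop
  endfacet
  facet normal 0.0000 1.0000 0.0000
    outer loop
      vertex 10.00 24.00 0.00
      vertex 0.00 24.00 18.00
      vertex 10.00 24.00 18.00
    endloop
  endfacet
  facet normal -1.0000 0.0000 0.0000
    outer loop
      vertex 0.00 24.00 0.00
      vertex 0.00 0.00 0.00
      vertex 0.00 0.00 18.00
    endloop
  endfacet
  facet normal -1.0000 0.0000 0.0000
    outer loop
      vertex 0.00 24.00 0.00
      vertex 0.00 0.00 18.00
      vertex 0.00 24.00 18.00
    endloop
  endfacet
endsolid part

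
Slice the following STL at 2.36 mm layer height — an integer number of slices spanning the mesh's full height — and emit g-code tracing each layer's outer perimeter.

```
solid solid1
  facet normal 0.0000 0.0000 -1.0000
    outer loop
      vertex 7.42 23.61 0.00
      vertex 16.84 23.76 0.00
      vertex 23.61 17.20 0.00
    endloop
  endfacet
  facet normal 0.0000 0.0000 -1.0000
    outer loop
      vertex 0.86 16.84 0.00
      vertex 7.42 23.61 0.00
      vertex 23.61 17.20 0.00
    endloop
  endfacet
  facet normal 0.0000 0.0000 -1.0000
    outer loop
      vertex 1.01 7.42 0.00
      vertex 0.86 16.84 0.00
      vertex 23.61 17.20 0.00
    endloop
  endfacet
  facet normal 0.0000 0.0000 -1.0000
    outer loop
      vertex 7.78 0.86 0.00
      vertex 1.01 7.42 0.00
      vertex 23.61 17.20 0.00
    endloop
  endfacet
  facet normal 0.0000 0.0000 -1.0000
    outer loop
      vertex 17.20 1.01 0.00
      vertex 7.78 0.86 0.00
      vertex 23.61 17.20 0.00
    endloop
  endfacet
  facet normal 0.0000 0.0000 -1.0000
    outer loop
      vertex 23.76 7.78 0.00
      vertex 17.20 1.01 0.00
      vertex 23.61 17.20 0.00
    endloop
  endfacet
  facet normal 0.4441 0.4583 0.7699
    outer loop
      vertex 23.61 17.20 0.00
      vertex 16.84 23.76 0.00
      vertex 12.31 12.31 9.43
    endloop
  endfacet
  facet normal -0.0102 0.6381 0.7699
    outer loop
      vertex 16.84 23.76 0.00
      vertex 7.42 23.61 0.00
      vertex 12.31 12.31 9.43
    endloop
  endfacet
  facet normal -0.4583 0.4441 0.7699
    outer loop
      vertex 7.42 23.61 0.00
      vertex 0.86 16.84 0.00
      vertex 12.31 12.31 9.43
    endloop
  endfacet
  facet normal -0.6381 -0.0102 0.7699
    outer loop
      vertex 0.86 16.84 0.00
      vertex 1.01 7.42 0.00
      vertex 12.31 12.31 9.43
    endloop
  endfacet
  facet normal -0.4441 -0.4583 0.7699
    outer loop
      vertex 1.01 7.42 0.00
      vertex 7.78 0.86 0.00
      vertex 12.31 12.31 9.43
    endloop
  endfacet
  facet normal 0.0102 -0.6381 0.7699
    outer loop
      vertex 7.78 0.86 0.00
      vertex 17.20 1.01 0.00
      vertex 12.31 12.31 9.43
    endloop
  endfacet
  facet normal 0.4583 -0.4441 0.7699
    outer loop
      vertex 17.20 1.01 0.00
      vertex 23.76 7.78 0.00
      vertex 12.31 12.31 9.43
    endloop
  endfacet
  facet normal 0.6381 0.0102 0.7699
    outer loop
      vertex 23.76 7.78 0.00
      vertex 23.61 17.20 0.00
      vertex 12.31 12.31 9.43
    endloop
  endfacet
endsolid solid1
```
; perimeter-only toolpath
G21 ; units = mm
G90 ; absolute positioning
G28 ; home
; layer 1
G0 Z2.36
G0 X20.79 Y15.98
G1 X15.71 Y20.90
G1 X8.64 Y20.79
G1 X3.72 Y15.71
G1 X3.83 Y8.64
G1 X8.91 Y3.72
G1 X15.98 Y3.83
G1 X20.90 Y8.91
G1 X20.79 Y15.98
; layer 2
G0 Z4.71
G0 X17.96 Y14.75
G1 X14.57 Y18.04
G1 X9.87 Y17.96
G1 X6.58 Y14.57
G1 X6.66 Y9.87
G1 X10.04 Y6.58
G1 X14.75 Y6.66
G1 X18.04 Y10.04
G1 X17.96 Y14.75
; layer 3
G0 Z7.07
G0 X15.13 Y13.53
G1 X13.44 Y15.17
G1 X11.09 Y15.13
G1 X9.45 Y13.44
G1 X9.48 Y11.09
G1 X11.18 Y9.45
G1 X13.53 Y9.48
G1 X15.17 Y11.18
G1 X15.13 Y13.53
M2 ; end

The solid is a regular 8-sided pyramid, base circumscribed radius ≈ 12.3 mm, apex at z ≈ 9.43 mm. Slicing at Δz = 2.36 mm — 4 equal slices spanning the solid's height, so layer i sits at z = i·h/4 — gives 3 non-empty perimeters. Each is a 8-segment closed polygon; G0 lifts to the layer z and rapids to the start vertex, then G1 traces the edges. The cross-section shrinks linearly with z (the slice at the apex is degenerate and omitted).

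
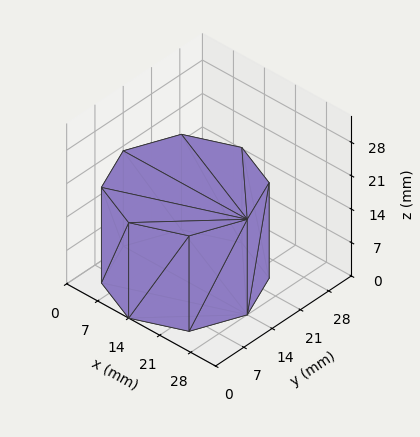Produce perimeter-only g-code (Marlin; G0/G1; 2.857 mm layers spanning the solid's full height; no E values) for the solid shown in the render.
Reading the render: the shape is a regular 8-sided prism (a cylinder approximated with 8 flat sides), circumscribed radius ≈ 14 mm, height ≈ 20 mm (dimensions read to the nearest mm from the axis ticks). For the g-code, the solid's height is divided into equal slices at the stated Δz and each level perimeter traced with G1 moves after a G0 lift.

; perimeter-only toolpath
G21 ; units = mm
G90 ; absolute positioning
G28 ; home
; layer 1
G0 Z2.857
G0 X28.000 Y14.000
G1 X23.899 Y23.899
G1 X14.000 Y28.000
G1 X4.101 Y23.899
G1 X0.000 Y14.000
G1 X4.101 Y4.101
G1 X14.000 Y0.000
G1 X23.899 Y4.101
G1 X28.000 Y14.000
; layer 2
G0 Z5.714
G0 X28.000 Y14.000
G1 X23.899 Y23.899
G1 X14.000 Y28.000
G1 X4.101 Y23.899
G1 X0.000 Y14.000
G1 X4.101 Y4.101
G1 X14.000 Y0.000
G1 X23.899 Y4.101
G1 X28.000 Y14.000
; layer 3
G0 Z8.571
G0 X28.000 Y14.000
G1 X23.899 Y23.899
G1 X14.000 Y28.000
G1 X4.101 Y23.899
G1 X0.000 Y14.000
G1 X4.101 Y4.101
G1 X14.000 Y0.000
G1 X23.899 Y4.101
G1 X28.000 Y14.000
; layer 4
G0 Z11.429
G0 X28.000 Y14.000
G1 X23.899 Y23.899
G1 X14.000 Y28.000
G1 X4.101 Y23.899
G1 X0.000 Y14.000
G1 X4.101 Y4.101
G1 X14.000 Y0.000
G1 X23.899 Y4.101
G1 X28.000 Y14.000
; layer 5
G0 Z14.286
G0 X28.000 Y14.000
G1 X23.899 Y23.899
G1 X14.000 Y28.000
G1 X4.101 Y23.899
G1 X0.000 Y14.000
G1 X4.101 Y4.101
G1 X14.000 Y0.000
G1 X23.899 Y4.101
G1 X28.000 Y14.000
; layer 6
G0 Z17.143
G0 X28.000 Y14.000
G1 X23.899 Y23.899
G1 X14.000 Y28.000
G1 X4.101 Y23.899
G1 X0.000 Y14.000
G1 X4.101 Y4.101
G1 X14.000 Y0.000
G1 X23.899 Y4.101
G1 X28.000 Y14.000
; layer 7
G0 Z20.000
G0 X28.000 Y14.000
G1 X23.899 Y23.899
G1 X14.000 Y28.000
G1 X4.101 Y23.899
G1 X0.000 Y14.000
G1 X4.101 Y4.101
G1 X14.000 Y0.000
G1 X23.899 Y4.101
G1 X28.000 Y14.000
M2 ; end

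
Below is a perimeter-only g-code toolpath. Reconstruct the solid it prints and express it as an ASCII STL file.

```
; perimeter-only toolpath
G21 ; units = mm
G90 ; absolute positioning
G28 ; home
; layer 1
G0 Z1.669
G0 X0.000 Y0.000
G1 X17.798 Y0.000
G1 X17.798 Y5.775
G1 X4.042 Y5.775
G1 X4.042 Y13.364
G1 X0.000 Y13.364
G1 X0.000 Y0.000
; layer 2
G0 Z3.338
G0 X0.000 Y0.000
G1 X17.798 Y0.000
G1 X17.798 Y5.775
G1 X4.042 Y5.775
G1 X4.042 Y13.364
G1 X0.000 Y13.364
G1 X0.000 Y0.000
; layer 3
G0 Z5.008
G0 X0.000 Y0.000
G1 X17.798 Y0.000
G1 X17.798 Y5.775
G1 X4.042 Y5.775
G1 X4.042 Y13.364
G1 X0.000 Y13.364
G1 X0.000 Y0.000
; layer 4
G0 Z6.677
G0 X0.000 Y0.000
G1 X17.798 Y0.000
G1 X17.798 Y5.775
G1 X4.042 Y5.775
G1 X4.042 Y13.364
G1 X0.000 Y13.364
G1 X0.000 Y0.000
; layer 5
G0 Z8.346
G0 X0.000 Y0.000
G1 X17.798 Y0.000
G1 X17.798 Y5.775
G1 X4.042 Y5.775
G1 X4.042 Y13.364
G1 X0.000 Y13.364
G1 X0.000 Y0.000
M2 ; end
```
solid part
  facet normal 0.0000 0.0000 -1.0000
    outer loop
      vertex 17.798 5.775 0.000
      vertex 17.798 0.000 0.000
      vertex 0.000 0.000 0.000
    endloop
  endfacet
  facet normal 0.0000 0.0000 -1.0000
    outer loop
      vertex 4.042 5.775 0.000
      vertex 17.798 5.775 0.000
      vertex 0.000 0.000 0.000
    endloop
  endfacet
  facet normal 0.0000 0.0000 -1.0000
    outer loop
      vertex 4.042 13.364 0.000
      vertex 4.042 5.775 0.000
      vertex 0.000 0.000 0.000
    endloop
  endfacet
  facet normal 0.0000 0.0000 -1.0000
    outer loop
      vertex 0.000 13.364 0.000
      vertex 4.042 13.364 0.000
      vertex 0.000 0.000 0.000
    endloop
  endfacet
  facet normal 0.0000 0.0000 1.0000
    outer loop
      vertex 0.000 0.000 8.346
      vertex 17.798 0.000 8.346
      vertex 17.798 5.775 8.346
    endloop
  endfacet
  facet normal 0.0000 0.0000 1.0000
    outer loop
      vertex 0.000 0.000 8.346
      vertex 17.798 5.775 8.346
      vertex 4.042 5.775 8.346
    endloop
  endfacet
  facet normal 0.0000 0.0000 1.0000
    outer loop
      vertex 0.000 0.000 8.346
      vertex 4.042 5.775 8.346
      vertex 4.042 13.364 8.346
    endloop
  endfacet
  facet normal 0.0000 0.0000 1.0000
    outer loop
      vertex 0.000 0.000 8.346
      vertex 4.042 13.364 8.346
      vertex 0.000 13.364 8.346
    endloop
  endfacet
  facet normal 0.0000 -1.0000 0.0000
    outer loop
      vertex 0.000 0.000 0.000
      vertex 17.798 0.000 0.000
      vertex 17.798 0.000 8.346
    endloop
  endfacet
  facet normal 0.0000 -1.0000 0.0000
    outer loop
      vertex 0.000 0.000 0.000
      vertex 17.798 0.000 8.346
      vertex 0.000 0.000 8.346
    endloop
  endfacet
  facet normal 1.0000 0.0000 0.0000
    outer loop
      vertex 17.798 0.000 0.000
      vertex 17.798 5.775 0.000
      vertex 17.798 5.775 8.346
    endloop
  endfacet
  facet normal 1.0000 0.0000 0.0000
    outer loop
      vertex 17.798 0.000 0.000
      vertex 17.798 5.775 8.346
      vertex 17.798 0.000 8.346
    endloop
  endfacet
  facet normal 0.0000 1.0000 0.0000
    outer loop
      vertex 17.798 5.775 0.000
      vertex 4.042 5.775 0.000
      vertex 4.042 5.775 8.346
    endloop
  endfacet
  facet normal 0.0000 1.0000 0.0000
    outer loop
      vertex 17.798 5.775 0.000
      vertex 4.042 5.775 8.346
      vertex 17.798 5.775 8.346
    endloop
  endfacet
  facet normal 1.0000 0.0000 0.0000
    outer loop
      vertex 4.042 5.775 0.000
      vertex 4.042 13.364 0.000
      vertex 4.042 13.364 8.346
    endloop
  endfacet
  facet normal 1.0000 0.0000 0.0000
    outer loop
      vertex 4.042 5.775 0.000
      vertex 4.042 13.364 8.346
      vertex 4.042 5.775 8.346
    endloop
  endfacet
  facet normal 0.0000 1.0000 0.0000
    outer loop
      vertex 4.042 13.364 0.000
      vertex 0.000 13.364 0.000
      vertex 0.000 13.364 8.346
    endloop
  endfacet
  facet normal 0.0000 1.0000 0.0000
    outer loop
      vertex 4.042 13.364 0.000
      vertex 0.000 13.364 8.346
      vertex 4.042 13.364 8.346
    endloop
  endfacet
  facet normal -1.0000 0.0000 0.0000
    outer loop
      vertex 0.000 13.364 0.000
      vertex 0.000 0.000 0.000
      vertex 0.000 0.000 8.346
    endloop
  endfacet
  facet normal -1.0000 0.0000 0.0000
    outer loop
      vertex 0.000 13.364 0.000
      vertex 0.000 0.000 8.346
      vertex 0.000 13.364 8.346
    endloop
  endfacet
endsolid part

The G0 Z moves step by Δz≈1.669 mm. Every layer's G1 loop is the same polygon, so the solid is a straight extrusion of it from z=0 to z≈8.35. Closing with flat bottom and top caps and triangulating gives 20 facets — an L-shaped prism: outer 17.8 × 13.4 mm, arm thicknesses ≈ 5.78 mm (horizontal) and 4.04 mm (vertical), extruded 8.35 mm in z.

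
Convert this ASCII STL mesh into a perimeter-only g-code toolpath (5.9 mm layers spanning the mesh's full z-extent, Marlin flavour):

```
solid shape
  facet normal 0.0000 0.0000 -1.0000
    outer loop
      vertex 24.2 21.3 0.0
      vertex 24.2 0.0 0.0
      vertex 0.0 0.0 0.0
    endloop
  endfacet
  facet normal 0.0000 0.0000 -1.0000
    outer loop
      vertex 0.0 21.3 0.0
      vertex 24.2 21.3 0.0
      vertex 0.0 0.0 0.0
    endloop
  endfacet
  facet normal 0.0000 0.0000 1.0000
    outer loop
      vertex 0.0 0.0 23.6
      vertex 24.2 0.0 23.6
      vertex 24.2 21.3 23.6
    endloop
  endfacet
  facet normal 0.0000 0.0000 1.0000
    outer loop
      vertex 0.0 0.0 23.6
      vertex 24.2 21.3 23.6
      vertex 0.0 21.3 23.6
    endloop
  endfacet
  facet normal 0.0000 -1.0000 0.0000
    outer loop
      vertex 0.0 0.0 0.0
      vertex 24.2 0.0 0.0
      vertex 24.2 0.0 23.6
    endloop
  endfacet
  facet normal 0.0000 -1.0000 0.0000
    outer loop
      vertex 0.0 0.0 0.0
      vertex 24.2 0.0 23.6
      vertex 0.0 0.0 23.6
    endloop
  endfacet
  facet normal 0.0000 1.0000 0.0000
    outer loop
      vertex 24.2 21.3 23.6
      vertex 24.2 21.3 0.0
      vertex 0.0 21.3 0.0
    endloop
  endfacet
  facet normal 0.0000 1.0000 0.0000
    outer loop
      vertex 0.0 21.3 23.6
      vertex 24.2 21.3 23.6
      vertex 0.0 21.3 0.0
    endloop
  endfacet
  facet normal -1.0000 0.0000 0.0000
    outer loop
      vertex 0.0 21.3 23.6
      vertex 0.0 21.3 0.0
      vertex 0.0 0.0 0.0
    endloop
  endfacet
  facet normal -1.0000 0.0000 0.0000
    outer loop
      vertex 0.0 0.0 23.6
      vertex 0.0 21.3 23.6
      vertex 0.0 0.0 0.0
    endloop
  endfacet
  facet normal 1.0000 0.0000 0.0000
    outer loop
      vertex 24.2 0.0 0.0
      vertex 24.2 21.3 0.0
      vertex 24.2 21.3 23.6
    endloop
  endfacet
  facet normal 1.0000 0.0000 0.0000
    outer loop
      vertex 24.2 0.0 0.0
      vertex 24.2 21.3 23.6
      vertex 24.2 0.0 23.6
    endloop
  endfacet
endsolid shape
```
; perimeter-only toolpath
G21 ; units = mm
G90 ; absolute positioning
G28 ; home
; layer 1
G0 Z5.9
G0 X0.0 Y0.0
G1 X24.2 Y0.0
G1 X24.2 Y21.3
G1 X0.0 Y21.3
G1 X0.0 Y0.0
; layer 2
G0 Z11.8
G0 X0.0 Y0.0
G1 X24.2 Y0.0
G1 X24.2 Y21.3
G1 X0.0 Y21.3
G1 X0.0 Y0.0
; layer 3
G0 Z17.7
G0 X0.0 Y0.0
G1 X24.2 Y0.0
G1 X24.2 Y21.3
G1 X0.0 Y21.3
G1 X0.0 Y0.0
; layer 4
G0 Z23.6
G0 X0.0 Y0.0
G1 X24.2 Y0.0
G1 X24.2 Y21.3
G1 X0.0 Y21.3
G1 X0.0 Y0.0
M2 ; end

The solid is a rectangular box, roughly 24.2 × 21.3 mm footprint and 23.6 mm tall. Slicing at Δz = 5.9 mm — 4 equal slices spanning the solid's height, so layer i sits at z = i·h/4 — gives 4 non-empty perimeters. Each is a 4-segment closed polygon; G0 lifts to the layer z and rapids to the start vertex, then G1 traces the edges.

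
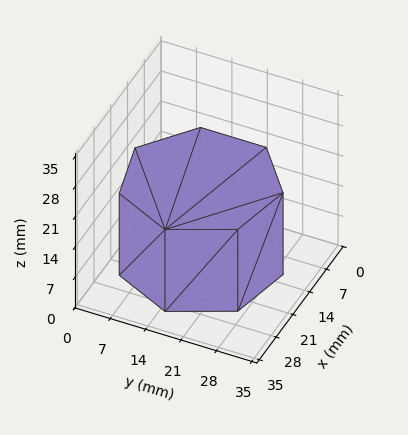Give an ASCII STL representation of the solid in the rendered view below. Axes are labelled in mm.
Reading the render: the shape is a regular 7-sided prism (a cylinder approximated with 7 flat sides), circumscribed radius ≈ 15 mm, height ≈ 19 mm (dimensions read to the nearest mm from the axis ticks). For the STL, each face is triangulated and given an outward normal.

solid part
  facet normal 0.0000 0.0000 -1.0000
    outer loop
      vertex 11.662 29.624 0.000
      vertex 24.352 26.727 0.000
      vertex 30.000 15.000 0.000
    endloop
  endfacet
  facet normal 0.0000 0.0000 -1.0000
    outer loop
      vertex 1.485 21.508 0.000
      vertex 11.662 29.624 0.000
      vertex 30.000 15.000 0.000
    endloop
  endfacet
  facet normal 0.0000 0.0000 -1.0000
    outer loop
      vertex 1.485 8.492 0.000
      vertex 1.485 21.508 0.000
      vertex 30.000 15.000 0.000
    endloop
  endfacet
  facet normal 0.0000 0.0000 -1.0000
    outer loop
      vertex 11.662 0.376 0.000
      vertex 1.485 8.492 0.000
      vertex 30.000 15.000 0.000
    endloop
  endfacet
  facet normal 0.0000 0.0000 -1.0000
    outer loop
      vertex 24.352 3.273 0.000
      vertex 11.662 0.376 0.000
      vertex 30.000 15.000 0.000
    endloop
  endfacet
  facet normal 0.0000 0.0000 1.0000
    outer loop
      vertex 30.000 15.000 19.000
      vertex 24.352 26.727 19.000
      vertex 11.662 29.624 19.000
    endloop
  endfacet
  facet normal 0.0000 0.0000 1.0000
    outer loop
      vertex 30.000 15.000 19.000
      vertex 11.662 29.624 19.000
      vertex 1.485 21.508 19.000
    endloop
  endfacet
  facet normal 0.0000 0.0000 1.0000
    outer loop
      vertex 30.000 15.000 19.000
      vertex 1.485 21.508 19.000
      vertex 1.485 8.492 19.000
    endloop
  endfacet
  facet normal 0.0000 0.0000 1.0000
    outer loop
      vertex 30.000 15.000 19.000
      vertex 1.485 8.492 19.000
      vertex 11.662 0.376 19.000
    endloop
  endfacet
  facet normal 0.0000 0.0000 1.0000
    outer loop
      vertex 30.000 15.000 19.000
      vertex 11.662 0.376 19.000
      vertex 24.352 3.273 19.000
    endloop
  endfacet
  facet normal 0.9010 0.4339 0.0000
    outer loop
      vertex 30.000 15.000 0.000
      vertex 24.352 26.727 0.000
      vertex 24.352 26.727 19.000
    endloop
  endfacet
  facet normal 0.9010 0.4339 0.0000
    outer loop
      vertex 30.000 15.000 0.000
      vertex 24.352 26.727 19.000
      vertex 30.000 15.000 19.000
    endloop
  endfacet
  facet normal 0.2226 0.9749 0.0000
    outer loop
      vertex 24.352 26.727 0.000
      vertex 11.662 29.624 0.000
      vertex 11.662 29.624 19.000
    endloop
  endfacet
  facet normal 0.2226 0.9749 0.0000
    outer loop
      vertex 24.352 26.727 0.000
      vertex 11.662 29.624 19.000
      vertex 24.352 26.727 19.000
    endloop
  endfacet
  facet normal -0.6235 0.7818 0.0000
    outer loop
      vertex 11.662 29.624 0.000
      vertex 1.485 21.508 0.000
      vertex 1.485 21.508 19.000
    endloop
  endfacet
  facet normal -0.6235 0.7818 0.0000
    outer loop
      vertex 11.662 29.624 0.000
      vertex 1.485 21.508 19.000
      vertex 11.662 29.624 19.000
    endloop
  endfacet
  facet normal -1.0000 0.0000 0.0000
    outer loop
      vertex 1.485 21.508 0.000
      vertex 1.485 8.492 0.000
      vertex 1.485 8.492 19.000
    endloop
  endfacet
  facet normal -1.0000 0.0000 0.0000
    outer loop
      vertex 1.485 21.508 0.000
      vertex 1.485 8.492 19.000
      vertex 1.485 21.508 19.000
    endloop
  endfacet
  facet normal -0.6235 -0.7818 0.0000
    outer loop
      vertex 1.485 8.492 0.000
      vertex 11.662 0.376 0.000
      vertex 11.662 0.376 19.000
    endloop
  endfacet
  facet normal -0.6235 -0.7818 0.0000
    outer loop
      vertex 1.485 8.492 0.000
      vertex 11.662 0.376 19.000
      vertex 1.485 8.492 19.000
    endloop
  endfacet
  facet normal 0.2226 -0.9749 0.0000
    outer loop
      vertex 11.662 0.376 0.000
      vertex 24.352 3.273 0.000
      vertex 24.352 3.273 19.000
    endloop
  endfacet
  facet normal 0.2226 -0.9749 0.0000
    outer loop
      vertex 11.662 0.376 0.000
      vertex 24.352 3.273 19.000
      vertex 11.662 0.376 19.000
    endloop
  endfacet
  facet normal 0.9010 -0.4339 0.0000
    outer loop
      vertex 24.352 3.273 0.000
      vertex 30.000 15.000 0.000
      vertex 30.000 15.000 19.000
    endloop
  endfacet
  facet normal 0.9010 -0.4339 0.0000
    outer loop
      vertex 24.352 3.273 0.000
      vertex 30.000 15.000 19.000
      vertex 24.352 3.273 19.000
    endloop
  endfacet
endsolid part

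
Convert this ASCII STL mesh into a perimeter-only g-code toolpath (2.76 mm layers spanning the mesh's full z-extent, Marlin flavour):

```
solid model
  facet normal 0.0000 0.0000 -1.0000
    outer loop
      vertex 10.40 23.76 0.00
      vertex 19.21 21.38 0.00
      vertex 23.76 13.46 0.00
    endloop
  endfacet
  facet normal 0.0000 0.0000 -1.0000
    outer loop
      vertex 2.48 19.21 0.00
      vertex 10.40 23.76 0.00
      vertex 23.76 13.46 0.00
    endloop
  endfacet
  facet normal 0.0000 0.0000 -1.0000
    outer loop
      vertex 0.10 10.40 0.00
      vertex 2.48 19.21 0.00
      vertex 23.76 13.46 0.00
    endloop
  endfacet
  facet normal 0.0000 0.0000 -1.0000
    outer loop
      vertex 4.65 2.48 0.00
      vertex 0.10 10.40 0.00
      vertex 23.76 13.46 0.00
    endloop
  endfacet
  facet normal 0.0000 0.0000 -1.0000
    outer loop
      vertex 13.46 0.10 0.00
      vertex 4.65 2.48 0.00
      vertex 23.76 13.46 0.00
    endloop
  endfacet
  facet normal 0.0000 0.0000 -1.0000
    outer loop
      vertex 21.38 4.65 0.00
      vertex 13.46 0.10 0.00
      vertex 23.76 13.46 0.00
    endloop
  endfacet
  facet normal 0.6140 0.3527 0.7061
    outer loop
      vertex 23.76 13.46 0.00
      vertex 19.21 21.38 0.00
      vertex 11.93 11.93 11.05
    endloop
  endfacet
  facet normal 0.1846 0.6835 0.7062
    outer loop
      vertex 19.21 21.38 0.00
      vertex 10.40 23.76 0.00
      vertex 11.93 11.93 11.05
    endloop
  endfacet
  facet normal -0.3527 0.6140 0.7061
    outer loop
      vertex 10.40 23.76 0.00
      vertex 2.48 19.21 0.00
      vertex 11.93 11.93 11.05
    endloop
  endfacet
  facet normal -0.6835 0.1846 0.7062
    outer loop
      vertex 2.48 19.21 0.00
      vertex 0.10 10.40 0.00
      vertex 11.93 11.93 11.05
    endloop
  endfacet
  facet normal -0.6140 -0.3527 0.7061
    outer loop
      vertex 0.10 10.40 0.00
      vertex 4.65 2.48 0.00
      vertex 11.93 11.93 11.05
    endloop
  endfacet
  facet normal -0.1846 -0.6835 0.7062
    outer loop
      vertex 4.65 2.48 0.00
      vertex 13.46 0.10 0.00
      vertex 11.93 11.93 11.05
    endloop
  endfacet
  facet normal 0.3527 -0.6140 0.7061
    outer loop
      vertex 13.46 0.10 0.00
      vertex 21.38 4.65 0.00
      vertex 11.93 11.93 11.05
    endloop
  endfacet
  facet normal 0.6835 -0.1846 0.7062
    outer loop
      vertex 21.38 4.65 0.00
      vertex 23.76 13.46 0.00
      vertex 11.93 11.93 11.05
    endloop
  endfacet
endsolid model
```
; perimeter-only toolpath
G21 ; units = mm
G90 ; absolute positioning
G28 ; home
; layer 1
G0 Z2.76
G0 X20.80 Y13.08
G1 X17.39 Y19.02
G1 X10.78 Y20.80
G1 X4.84 Y17.39
G1 X3.06 Y10.78
G1 X6.47 Y4.84
G1 X13.08 Y3.06
G1 X19.02 Y6.47
G1 X20.80 Y13.08
; layer 2
G0 Z5.53
G0 X17.84 Y12.70
G1 X15.57 Y16.66
G1 X11.16 Y17.84
G1 X7.21 Y15.57
G1 X6.01 Y11.16
G1 X8.29 Y7.21
G1 X12.70 Y6.01
G1 X16.66 Y8.29
G1 X17.84 Y12.70
; layer 3
G0 Z8.29
G0 X14.89 Y12.31
G1 X13.75 Y14.29
G1 X11.55 Y14.89
G1 X9.57 Y13.75
G1 X8.97 Y11.55
G1 X10.11 Y9.57
G1 X12.31 Y8.97
G1 X14.29 Y10.11
G1 X14.89 Y12.31
M2 ; end

The solid is a regular 8-sided pyramid, base circumscribed radius ≈ 11.9 mm, apex at z ≈ 11.1 mm. Slicing at Δz = 2.76 mm — 4 equal slices spanning the solid's height, so layer i sits at z = i·h/4 — gives 3 non-empty perimeters. Each is a 8-segment closed polygon; G0 lifts to the layer z and rapids to the start vertex, then G1 traces the edges. The cross-section shrinks linearly with z (the slice at the apex is degenerate and omitted).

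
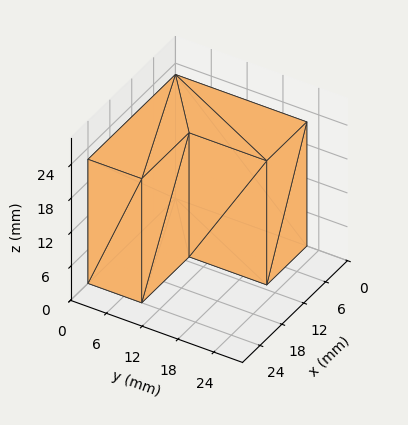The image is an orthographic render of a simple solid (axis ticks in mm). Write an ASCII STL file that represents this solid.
Reading the render: the shape is an L-shaped prism: outer 24 × 22 mm, arm thicknesses ≈ 9 mm (horizontal) and 11 mm (vertical), extruded 22 mm in z (dimensions read to the nearest mm from the axis ticks). For the STL, each face is triangulated and given an outward normal.

solid part
  facet normal 0.0000 0.0000 -1.0000
    outer loop
      vertex 24.00 9.00 0.00
      vertex 24.00 0.00 0.00
      vertex 0.00 0.00 0.00
    endloop
  endfacet
  facet normal 0.0000 0.0000 -1.0000
    outer loop
      vertex 11.00 9.00 0.00
      vertex 24.00 9.00 0.00
      vertex 0.00 0.00 0.00
    endloop
  endfacet
  facet normal 0.0000 0.0000 -1.0000
    outer loop
      vertex 11.00 22.00 0.00
      vertex 11.00 9.00 0.00
      vertex 0.00 0.00 0.00
    endloop
  endfacet
  facet normal 0.0000 0.0000 -1.0000
    outer loop
      vertex 0.00 22.00 0.00
      vertex 11.00 22.00 0.00
      vertex 0.00 0.00 0.00
    endloop
  endfacet
  facet normal 0.0000 0.0000 1.0000
    outer loop
      vertex 0.00 0.00 22.00
      vertex 24.00 0.00 22.00
      vertex 24.00 9.00 22.00
    endloop
  endfacet
  facet normal 0.0000 0.0000 1.0000
    outer loop
      vertex 0.00 0.00 22.00
      vertex 24.00 9.00 22.00
      vertex 11.00 9.00 22.00
    endloop
  endfacet
  facet normal 0.0000 0.0000 1.0000
    outer loop
      vertex 0.00 0.00 22.00
      vertex 11.00 9.00 22.00
      vertex 11.00 22.00 22.00
    endloop
  endfacet
  facet normal 0.0000 0.0000 1.0000
    outer loop
      vertex 0.00 0.00 22.00
      vertex 11.00 22.00 22.00
      vertex 0.00 22.00 22.00
    endloop
  endfacet
  facet normal 0.0000 -1.0000 0.0000
    outer loop
      vertex 0.00 0.00 0.00
      vertex 24.00 0.00 0.00
      vertex 24.00 0.00 22.00
    endloop
  endfacet
  facet normal 0.0000 -1.0000 0.0000
    outer loop
      vertex 0.00 0.00 0.00
      vertex 24.00 0.00 22.00
      vertex 0.00 0.00 22.00
    endloop
  endfacet
  facet normal 1.0000 0.0000 0.0000
    outer loop
      vertex 24.00 0.00 0.00
      vertex 24.00 9.00 0.00
      vertex 24.00 9.00 22.00
    endloop
  endfacet
  facet normal 1.0000 0.0000 0.0000
    outer loop
      vertex 24.00 0.00 0.00
      vertex 24.00 9.00 22.00
      vertex 24.00 0.00 22.00
    endloop
  endfacet
  facet normal 0.0000 1.0000 0.0000
    outer loop
      vertex 24.00 9.00 0.00
      vertex 11.00 9.00 0.00
      vertex 11.00 9.00 22.00
    endloop
  endfacet
  facet normal 0.0000 1.0000 0.0000
    outer loop
      vertex 24.00 9.00 0.00
      vertex 11.00 9.00 22.00
      vertex 24.00 9.00 22.00
    endloop
  endfacet
  facet normal 1.0000 0.0000 0.0000
    outer loop
      vertex 11.00 9.00 0.00
      vertex 11.00 22.00 0.00
      vertex 11.00 22.00 22.00
    endloop
  endfacet
  facet normal 1.0000 0.0000 0.0000
    outer loop
      vertex 11.00 9.00 0.00
      vertex 11.00 22.00 22.00
      vertex 11.00 9.00 22.00
    endloop
  endfacet
  facet normal 0.0000 1.0000 0.0000
    outer loop
      vertex 11.00 22.00 0.00
      vertex 0.00 22.00 0.00
      vertex 0.00 22.00 22.00
    endloop
  endfacet
  facet normal 0.0000 1.0000 0.0000
    outer loop
      vertex 11.00 22.00 0.00
      vertex 0.00 22.00 22.00
      vertex 11.00 22.00 22.00
    endloop
  endfacet
  facet normal -1.0000 0.0000 0.0000
    outer loop
      vertex 0.00 22.00 0.00
      vertex 0.00 0.00 0.00
      vertex 0.00 0.00 22.00
    endloop
  endfacet
  facet normal -1.0000 0.0000 0.0000
    outer loop
      vertex 0.00 22.00 0.00
      vertex 0.00 0.00 22.00
      vertex 0.00 22.00 22.00
    endloop
  endfacet
endsolid part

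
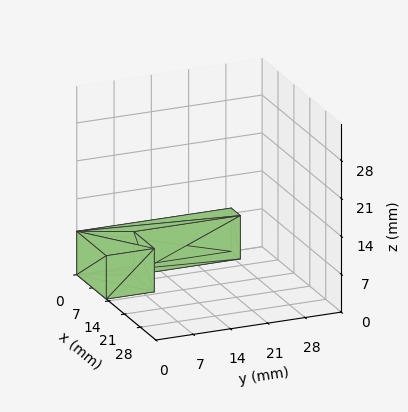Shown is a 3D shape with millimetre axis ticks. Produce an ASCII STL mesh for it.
Reading the render: the shape is an L-shaped prism: outer 13 × 29 mm, arm thicknesses ≈ 9 mm (horizontal) and 4 mm (vertical), extruded 8 mm in z (dimensions read to the nearest mm from the axis ticks). For the STL, each face is triangulated and given an outward normal.

solid part
  facet normal 0.0000 0.0000 -1.0000
    outer loop
      vertex 13.000 9.000 0.000
      vertex 13.000 0.000 0.000
      vertex 0.000 0.000 0.000
    endloop
  endfacet
  facet normal 0.0000 0.0000 -1.0000
    outer loop
      vertex 4.000 9.000 0.000
      vertex 13.000 9.000 0.000
      vertex 0.000 0.000 0.000
    endloop
  endfacet
  facet normal 0.0000 0.0000 -1.0000
    outer loop
      vertex 4.000 29.000 0.000
      vertex 4.000 9.000 0.000
      vertex 0.000 0.000 0.000
    endloop
  endfacet
  facet normal 0.0000 0.0000 -1.0000
    outer loop
      vertex 0.000 29.000 0.000
      vertex 4.000 29.000 0.000
      vertex 0.000 0.000 0.000
    endloop
  endfacet
  facet normal 0.0000 0.0000 1.0000
    outer loop
      vertex 0.000 0.000 8.000
      vertex 13.000 0.000 8.000
      vertex 13.000 9.000 8.000
    endloop
  endfacet
  facet normal 0.0000 0.0000 1.0000
    outer loop
      vertex 0.000 0.000 8.000
      vertex 13.000 9.000 8.000
      vertex 4.000 9.000 8.000
    endloop
  endfacet
  facet normal 0.0000 0.0000 1.0000
    outer loop
      vertex 0.000 0.000 8.000
      vertex 4.000 9.000 8.000
      vertex 4.000 29.000 8.000
    endloop
  endfacet
  facet normal 0.0000 0.0000 1.0000
    outer loop
      vertex 0.000 0.000 8.000
      vertex 4.000 29.000 8.000
      vertex 0.000 29.000 8.000
    endloop
  endfacet
  facet normal 0.0000 -1.0000 0.0000
    outer loop
      vertex 0.000 0.000 0.000
      vertex 13.000 0.000 0.000
      vertex 13.000 0.000 8.000
    endloop
  endfacet
  facet normal 0.0000 -1.0000 0.0000
    outer loop
      vertex 0.000 0.000 0.000
      vertex 13.000 0.000 8.000
      vertex 0.000 0.000 8.000
    endloop
  endfacet
  facet normal 1.0000 0.0000 0.0000
    outer loop
      vertex 13.000 0.000 0.000
      vertex 13.000 9.000 0.000
      vertex 13.000 9.000 8.000
    endloop
  endfacet
  facet normal 1.0000 0.0000 0.0000
    outer loop
      vertex 13.000 0.000 0.000
      vertex 13.000 9.000 8.000
      vertex 13.000 0.000 8.000
    endloop
  endfacet
  facet normal 0.0000 1.0000 0.0000
    outer loop
      vertex 13.000 9.000 0.000
      vertex 4.000 9.000 0.000
      vertex 4.000 9.000 8.000
    endloop
  endfacet
  facet normal 0.0000 1.0000 0.0000
    outer loop
      vertex 13.000 9.000 0.000
      vertex 4.000 9.000 8.000
      vertex 13.000 9.000 8.000
    endloop
  endfacet
  facet normal 1.0000 0.0000 0.0000
    outer loop
      vertex 4.000 9.000 0.000
      vertex 4.000 29.000 0.000
      vertex 4.000 29.000 8.000
    endloop
  endfacet
  facet normal 1.0000 0.0000 0.0000
    outer loop
      vertex 4.000 9.000 0.000
      vertex 4.000 29.000 8.000
      vertex 4.000 9.000 8.000
    endloop
  endfacet
  facet normal 0.0000 1.0000 0.0000
    outer loop
      vertex 4.000 29.000 0.000
      vertex 0.000 29.000 0.000
      vertex 0.000 29.000 8.000
    endloop
  endfacet
  facet normal 0.0000 1.0000 0.0000
    outer loop
      vertex 4.000 29.000 0.000
      vertex 0.000 29.000 8.000
      vertex 4.000 29.000 8.000
    endloop
  endfacet
  facet normal -1.0000 0.0000 0.0000
    outer loop
      vertex 0.000 29.000 0.000
      vertex 0.000 0.000 0.000
      vertex 0.000 0.000 8.000
    endloop
  endfacet
  facet normal -1.0000 0.0000 0.0000
    outer loop
      vertex 0.000 29.000 0.000
      vertex 0.000 0.000 8.000
      vertex 0.000 29.000 8.000
    endloop
  endfacet
endsolid part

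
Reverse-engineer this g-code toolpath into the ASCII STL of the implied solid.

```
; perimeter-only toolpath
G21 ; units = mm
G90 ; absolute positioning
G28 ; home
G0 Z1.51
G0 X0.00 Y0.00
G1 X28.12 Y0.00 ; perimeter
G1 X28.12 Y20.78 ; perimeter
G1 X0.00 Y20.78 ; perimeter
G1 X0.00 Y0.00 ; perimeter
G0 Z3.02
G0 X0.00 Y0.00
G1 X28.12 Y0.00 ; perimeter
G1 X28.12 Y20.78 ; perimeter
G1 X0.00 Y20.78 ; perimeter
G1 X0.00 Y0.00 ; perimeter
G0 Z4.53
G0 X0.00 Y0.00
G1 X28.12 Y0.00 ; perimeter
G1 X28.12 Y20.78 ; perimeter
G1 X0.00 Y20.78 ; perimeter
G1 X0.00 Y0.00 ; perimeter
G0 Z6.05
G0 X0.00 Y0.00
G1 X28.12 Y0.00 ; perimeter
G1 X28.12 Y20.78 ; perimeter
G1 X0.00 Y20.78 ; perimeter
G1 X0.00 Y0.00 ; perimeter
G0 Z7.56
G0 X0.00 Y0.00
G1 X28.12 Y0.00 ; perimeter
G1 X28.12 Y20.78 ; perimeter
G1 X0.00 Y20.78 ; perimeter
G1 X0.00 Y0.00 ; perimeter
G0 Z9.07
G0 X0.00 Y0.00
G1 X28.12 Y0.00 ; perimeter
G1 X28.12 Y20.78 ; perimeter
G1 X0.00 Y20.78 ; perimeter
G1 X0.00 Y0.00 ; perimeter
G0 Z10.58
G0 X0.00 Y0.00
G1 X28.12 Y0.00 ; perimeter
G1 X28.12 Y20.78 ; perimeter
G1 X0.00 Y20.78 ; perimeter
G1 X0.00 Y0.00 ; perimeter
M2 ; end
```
solid part
  facet normal 0.0000 0.0000 -1.0000
    outer loop
      vertex 28.12 20.78 0.00
      vertex 28.12 0.00 0.00
      vertex 0.00 0.00 0.00
    endloop
  endfacet
  facet normal 0.0000 0.0000 -1.0000
    outer loop
      vertex 0.00 20.78 0.00
      vertex 28.12 20.78 0.00
      vertex 0.00 0.00 0.00
    endloop
  endfacet
  facet normal 0.0000 0.0000 1.0000
    outer loop
      vertex 0.00 0.00 10.58
      vertex 28.12 0.00 10.58
      vertex 28.12 20.78 10.58
    endloop
  endfacet
  facet normal 0.0000 0.0000 1.0000
    outer loop
      vertex 0.00 0.00 10.58
      vertex 28.12 20.78 10.58
      vertex 0.00 20.78 10.58
    endloop
  endfacet
  facet normal 0.0000 -1.0000 0.0000
    outer loop
      vertex 0.00 0.00 0.00
      vertex 28.12 0.00 0.00
      vertex 28.12 0.00 10.58
    endloop
  endfacet
  facet normal 0.0000 -1.0000 0.0000
    outer loop
      vertex 0.00 0.00 0.00
      vertex 28.12 0.00 10.58
      vertex 0.00 0.00 10.58
    endloop
  endfacet
  facet normal 0.0000 1.0000 0.0000
    outer loop
      vertex 28.12 20.78 10.58
      vertex 28.12 20.78 0.00
      vertex 0.00 20.78 0.00
    endloop
  endfacet
  facet normal 0.0000 1.0000 0.0000
    outer loop
      vertex 0.00 20.78 10.58
      vertex 28.12 20.78 10.58
      vertex 0.00 20.78 0.00
    endloop
  endfacet
  facet normal -1.0000 0.0000 0.0000
    outer loop
      vertex 0.00 20.78 10.58
      vertex 0.00 20.78 0.00
      vertex 0.00 0.00 0.00
    endloop
  endfacet
  facet normal -1.0000 0.0000 0.0000
    outer loop
      vertex 0.00 0.00 10.58
      vertex 0.00 20.78 10.58
      vertex 0.00 0.00 0.00
    endloop
  endfacet
  facet normal 1.0000 0.0000 0.0000
    outer loop
      vertex 28.12 0.00 0.00
      vertex 28.12 20.78 0.00
      vertex 28.12 20.78 10.58
    endloop
  endfacet
  facet normal 1.0000 0.0000 0.0000
    outer loop
      vertex 28.12 0.00 0.00
      vertex 28.12 20.78 10.58
      vertex 28.12 0.00 10.58
    endloop
  endfacet
endsolid part

The G0 Z moves step by Δz≈1.51 mm. Every layer's G1 loop is the same polygon, so the solid is a straight extrusion of it from z=0 to z≈10.6. Closing with flat bottom and top caps and triangulating gives 12 facets — a rectangular box, roughly 28.1 × 20.8 mm footprint and 10.6 mm tall.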